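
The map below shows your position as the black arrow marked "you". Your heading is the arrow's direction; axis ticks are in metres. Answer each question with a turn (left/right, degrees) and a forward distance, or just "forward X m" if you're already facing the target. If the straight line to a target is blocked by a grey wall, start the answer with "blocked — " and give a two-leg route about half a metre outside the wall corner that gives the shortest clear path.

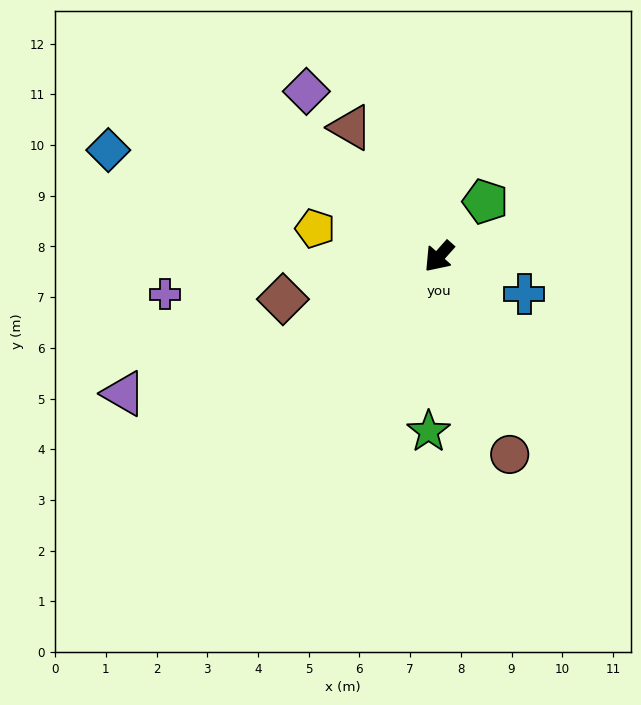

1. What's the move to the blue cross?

turn left 108°, forward 1.8 m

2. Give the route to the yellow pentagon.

turn right 61°, forward 2.5 m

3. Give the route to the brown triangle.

turn right 104°, forward 3.1 m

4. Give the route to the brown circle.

turn left 61°, forward 4.1 m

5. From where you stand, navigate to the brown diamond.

turn right 33°, forward 3.2 m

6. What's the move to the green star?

turn left 38°, forward 3.5 m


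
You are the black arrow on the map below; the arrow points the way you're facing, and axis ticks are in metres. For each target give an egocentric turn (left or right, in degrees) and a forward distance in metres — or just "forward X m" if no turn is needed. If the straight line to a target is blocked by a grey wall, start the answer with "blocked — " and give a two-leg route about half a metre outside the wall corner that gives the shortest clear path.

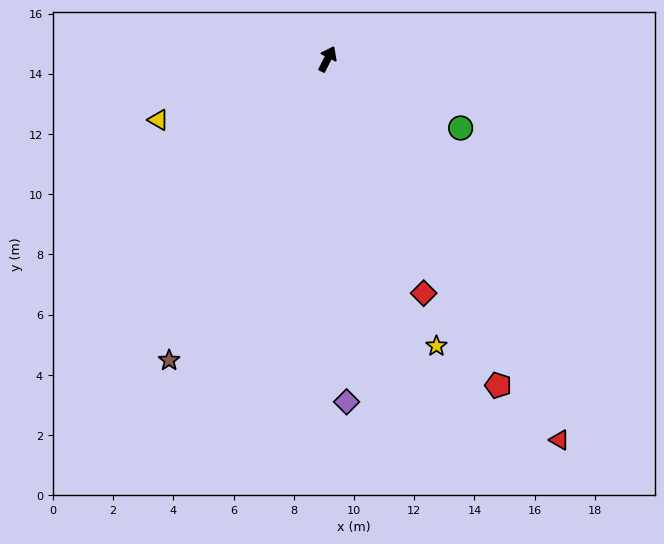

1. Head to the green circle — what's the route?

turn right 91°, forward 5.0 m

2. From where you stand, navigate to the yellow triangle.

turn left 137°, forward 6.0 m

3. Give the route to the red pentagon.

turn right 126°, forward 12.2 m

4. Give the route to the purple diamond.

turn right 150°, forward 11.4 m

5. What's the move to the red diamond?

turn right 131°, forward 8.4 m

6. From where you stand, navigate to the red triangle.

turn right 122°, forward 14.8 m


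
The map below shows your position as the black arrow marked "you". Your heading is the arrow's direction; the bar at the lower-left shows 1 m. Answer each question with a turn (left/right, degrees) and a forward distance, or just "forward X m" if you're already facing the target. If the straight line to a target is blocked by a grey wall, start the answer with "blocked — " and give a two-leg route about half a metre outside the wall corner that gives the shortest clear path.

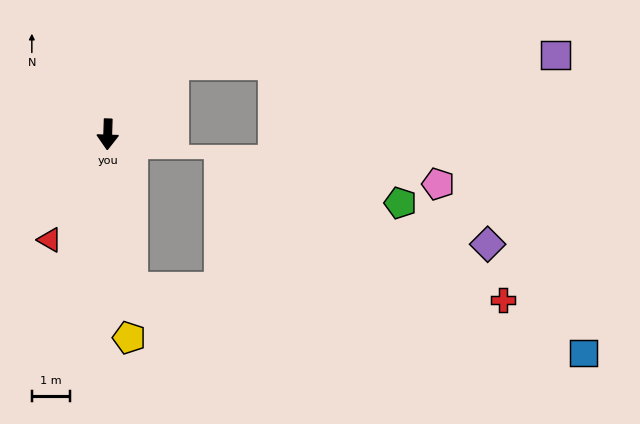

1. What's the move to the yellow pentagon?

turn left 8°, forward 5.4 m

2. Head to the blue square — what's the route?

blocked — turn left 11°, forward 4.1 m, then turn left 73°, forward 12.0 m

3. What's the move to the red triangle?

turn right 27°, forward 3.2 m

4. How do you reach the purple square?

blocked — turn left 139°, forward 2.5 m, then turn right 46°, forward 10.1 m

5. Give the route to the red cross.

blocked — turn left 11°, forward 4.1 m, then turn left 79°, forward 9.7 m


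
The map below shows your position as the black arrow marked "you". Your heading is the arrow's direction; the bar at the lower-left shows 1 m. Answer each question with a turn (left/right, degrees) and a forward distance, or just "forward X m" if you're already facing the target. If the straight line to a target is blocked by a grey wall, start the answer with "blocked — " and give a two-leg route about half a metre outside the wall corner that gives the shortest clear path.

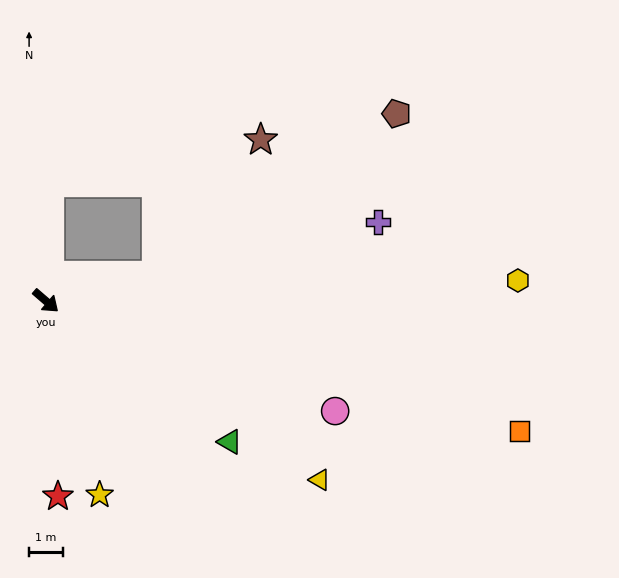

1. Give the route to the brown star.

blocked — turn left 54°, forward 3.4 m, then turn left 39°, forward 5.1 m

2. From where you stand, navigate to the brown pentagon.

blocked — turn left 54°, forward 3.4 m, then turn left 21°, forward 8.6 m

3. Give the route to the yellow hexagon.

turn left 43°, forward 14.0 m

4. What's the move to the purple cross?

turn left 54°, forward 10.1 m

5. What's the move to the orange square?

turn left 25°, forward 14.6 m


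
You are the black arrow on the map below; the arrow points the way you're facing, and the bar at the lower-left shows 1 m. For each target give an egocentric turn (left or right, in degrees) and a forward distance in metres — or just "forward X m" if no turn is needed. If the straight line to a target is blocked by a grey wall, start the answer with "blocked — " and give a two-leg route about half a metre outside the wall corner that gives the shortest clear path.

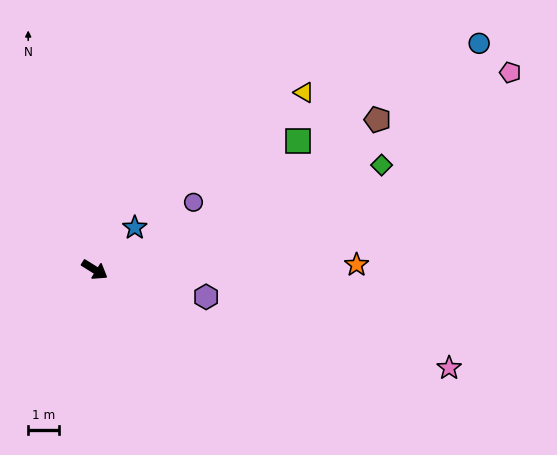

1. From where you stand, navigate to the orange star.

turn left 33°, forward 8.4 m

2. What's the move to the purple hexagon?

turn left 18°, forward 3.7 m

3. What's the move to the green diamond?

turn left 52°, forward 9.8 m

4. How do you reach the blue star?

turn left 78°, forward 1.9 m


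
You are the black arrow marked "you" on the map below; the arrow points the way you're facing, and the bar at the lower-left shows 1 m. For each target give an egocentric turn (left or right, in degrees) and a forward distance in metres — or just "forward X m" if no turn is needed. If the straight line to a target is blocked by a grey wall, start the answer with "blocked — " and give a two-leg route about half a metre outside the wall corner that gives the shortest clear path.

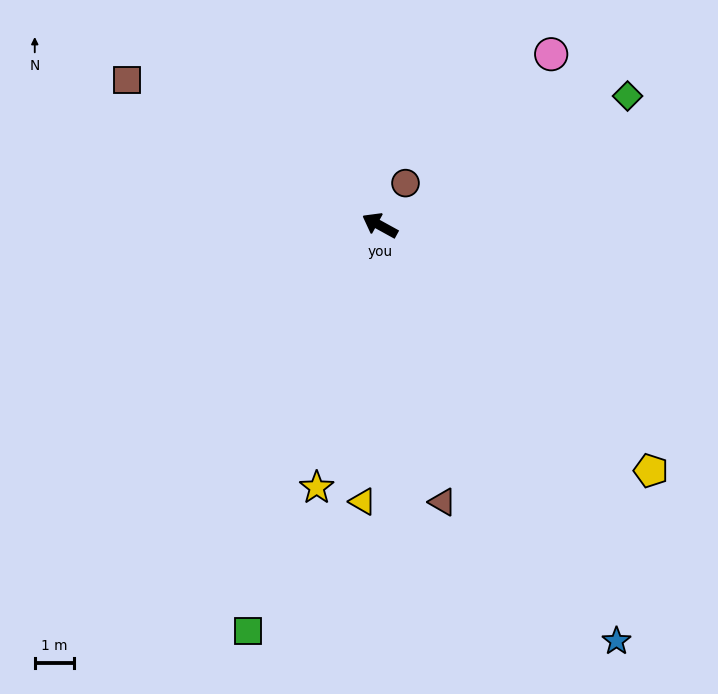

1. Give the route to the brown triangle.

turn left 132°, forward 7.2 m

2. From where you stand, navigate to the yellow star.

turn left 105°, forward 6.8 m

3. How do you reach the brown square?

forward 7.4 m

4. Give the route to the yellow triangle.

turn left 115°, forward 7.0 m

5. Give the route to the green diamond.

turn right 124°, forward 7.1 m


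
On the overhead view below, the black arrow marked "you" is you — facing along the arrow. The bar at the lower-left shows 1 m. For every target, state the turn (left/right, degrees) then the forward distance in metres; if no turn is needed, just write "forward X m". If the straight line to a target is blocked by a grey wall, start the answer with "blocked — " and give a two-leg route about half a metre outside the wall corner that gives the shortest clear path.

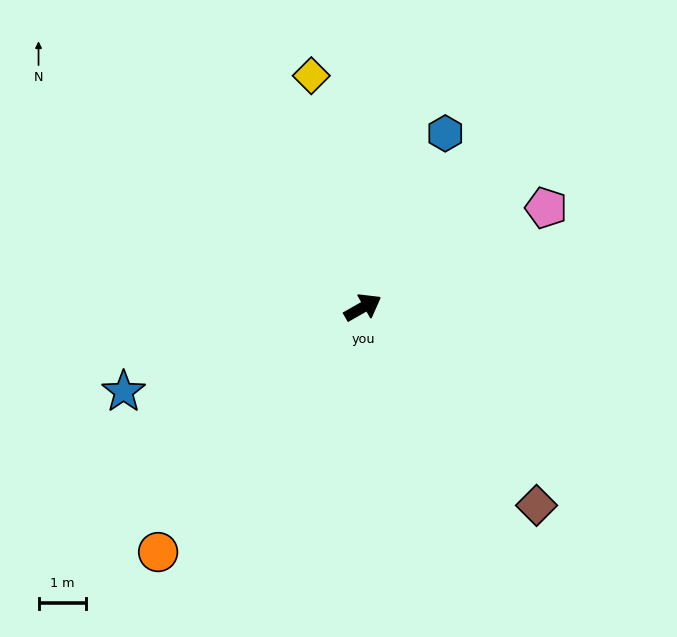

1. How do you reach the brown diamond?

turn right 78°, forward 5.6 m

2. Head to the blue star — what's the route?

turn left 170°, forward 5.4 m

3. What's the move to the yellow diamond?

turn left 73°, forward 5.0 m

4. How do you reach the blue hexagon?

turn left 35°, forward 4.1 m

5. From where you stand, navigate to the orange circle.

turn right 160°, forward 6.8 m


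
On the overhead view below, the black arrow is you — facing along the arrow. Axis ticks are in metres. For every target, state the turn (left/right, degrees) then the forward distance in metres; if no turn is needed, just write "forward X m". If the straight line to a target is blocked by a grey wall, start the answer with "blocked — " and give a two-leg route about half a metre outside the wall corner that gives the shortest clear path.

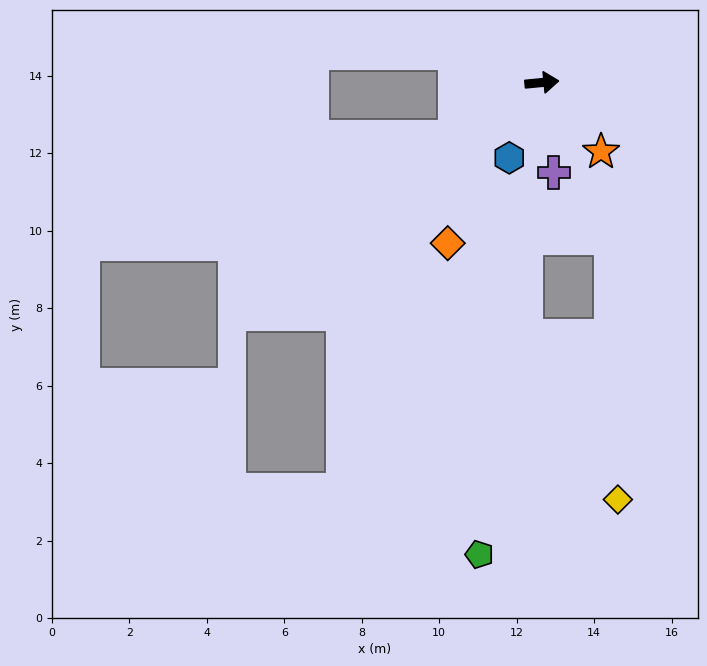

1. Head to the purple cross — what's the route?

turn right 88°, forward 2.3 m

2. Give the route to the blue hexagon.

turn right 119°, forward 2.1 m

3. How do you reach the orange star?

turn right 55°, forward 2.4 m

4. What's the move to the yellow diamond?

blocked — turn right 72°, forward 4.4 m, then turn right 22°, forward 6.8 m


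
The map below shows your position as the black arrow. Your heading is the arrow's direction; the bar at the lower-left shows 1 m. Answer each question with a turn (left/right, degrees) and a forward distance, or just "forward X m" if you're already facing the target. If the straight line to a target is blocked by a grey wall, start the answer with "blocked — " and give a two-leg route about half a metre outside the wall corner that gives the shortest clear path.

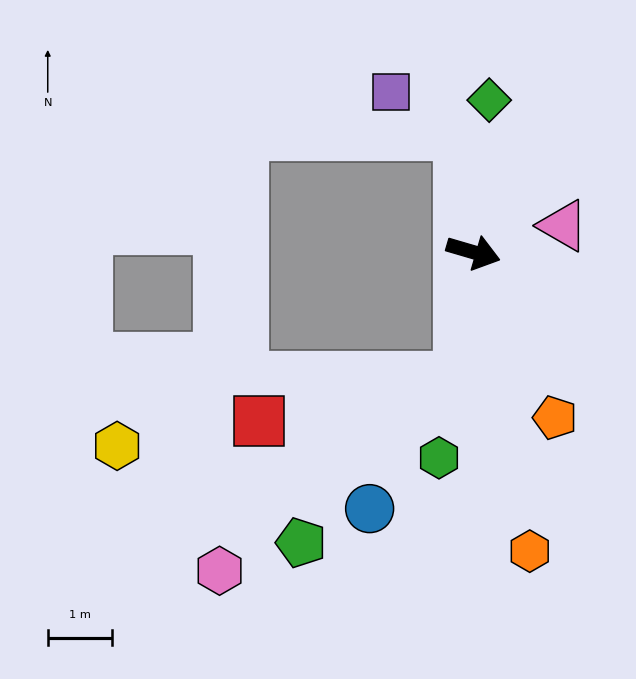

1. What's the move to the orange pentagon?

turn right 47°, forward 2.9 m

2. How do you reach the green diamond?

turn left 100°, forward 2.4 m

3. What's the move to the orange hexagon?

turn right 63°, forward 4.7 m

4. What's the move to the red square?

blocked — turn right 79°, forward 2.0 m, then turn right 73°, forward 3.2 m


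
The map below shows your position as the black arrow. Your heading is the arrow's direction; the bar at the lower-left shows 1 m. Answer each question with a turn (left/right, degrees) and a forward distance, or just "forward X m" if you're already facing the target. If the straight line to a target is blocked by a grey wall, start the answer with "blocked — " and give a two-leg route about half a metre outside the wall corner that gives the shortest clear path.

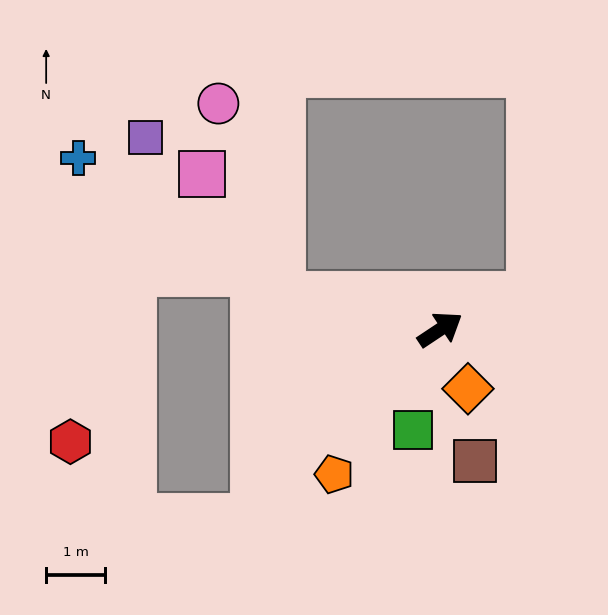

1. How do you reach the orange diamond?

turn right 99°, forward 1.1 m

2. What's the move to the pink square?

blocked — turn left 135°, forward 2.8 m, then turn right 46°, forward 2.5 m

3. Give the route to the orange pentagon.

turn right 160°, forward 3.0 m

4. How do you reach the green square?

turn right 139°, forward 1.8 m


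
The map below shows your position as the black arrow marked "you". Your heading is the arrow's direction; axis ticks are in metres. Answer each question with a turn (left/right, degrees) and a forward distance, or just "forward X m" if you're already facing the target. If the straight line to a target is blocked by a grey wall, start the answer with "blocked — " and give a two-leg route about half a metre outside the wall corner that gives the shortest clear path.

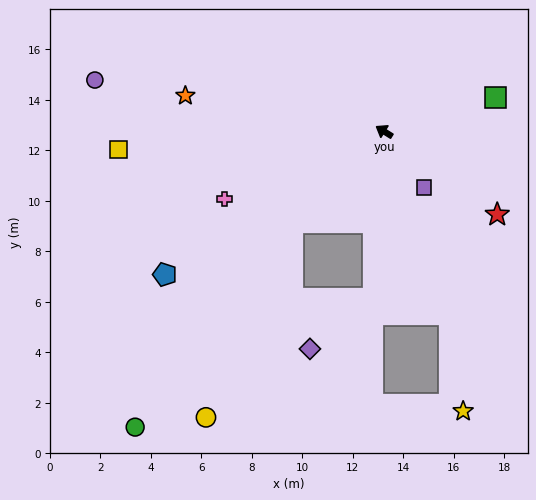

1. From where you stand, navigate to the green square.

turn right 131°, forward 4.6 m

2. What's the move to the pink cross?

turn left 55°, forward 6.9 m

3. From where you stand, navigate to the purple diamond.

blocked — turn left 118°, forward 6.6 m, then turn right 48°, forward 3.2 m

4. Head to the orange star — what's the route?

turn left 22°, forward 8.0 m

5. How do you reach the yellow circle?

blocked — turn left 77°, forward 5.1 m, then turn left 21°, forward 8.5 m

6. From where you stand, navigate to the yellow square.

turn left 36°, forward 10.6 m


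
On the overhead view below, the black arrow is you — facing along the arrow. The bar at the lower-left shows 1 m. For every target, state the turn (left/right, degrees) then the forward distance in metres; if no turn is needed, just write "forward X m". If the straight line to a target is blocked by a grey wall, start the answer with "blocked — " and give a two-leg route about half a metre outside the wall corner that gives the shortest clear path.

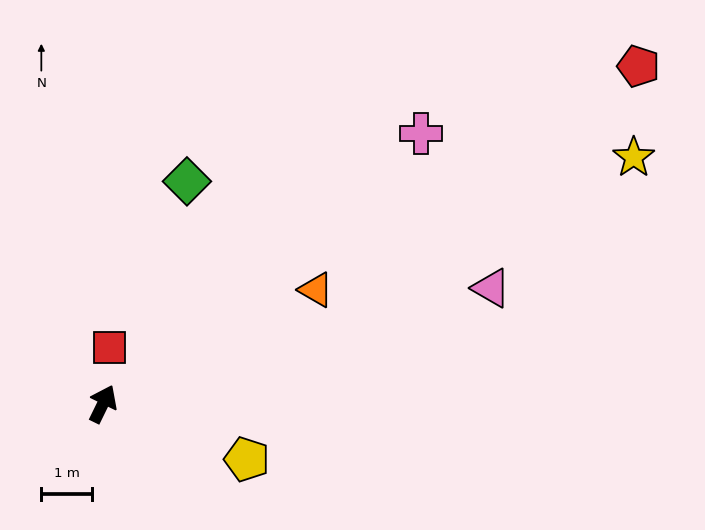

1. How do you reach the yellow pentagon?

turn right 85°, forward 3.0 m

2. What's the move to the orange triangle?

turn right 36°, forward 4.7 m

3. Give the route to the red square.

turn left 19°, forward 1.1 m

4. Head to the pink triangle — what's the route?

turn right 47°, forward 7.9 m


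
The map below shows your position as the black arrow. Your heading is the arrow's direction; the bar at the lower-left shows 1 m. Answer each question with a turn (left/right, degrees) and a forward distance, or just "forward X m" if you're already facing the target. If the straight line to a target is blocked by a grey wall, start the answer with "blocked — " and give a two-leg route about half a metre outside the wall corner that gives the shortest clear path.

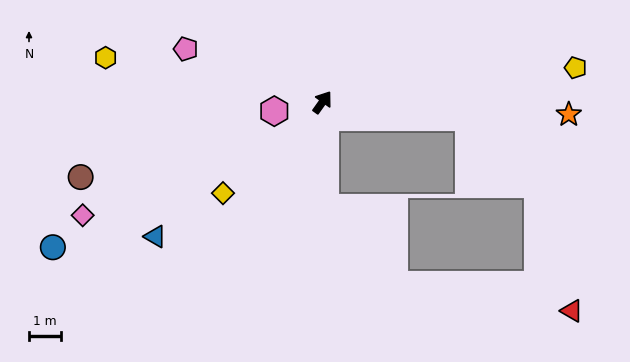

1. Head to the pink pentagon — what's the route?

turn left 104°, forward 4.6 m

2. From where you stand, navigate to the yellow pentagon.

turn right 47°, forward 8.0 m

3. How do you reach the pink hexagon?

turn left 136°, forward 1.5 m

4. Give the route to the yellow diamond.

turn left 168°, forward 4.2 m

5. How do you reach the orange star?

turn right 57°, forward 7.7 m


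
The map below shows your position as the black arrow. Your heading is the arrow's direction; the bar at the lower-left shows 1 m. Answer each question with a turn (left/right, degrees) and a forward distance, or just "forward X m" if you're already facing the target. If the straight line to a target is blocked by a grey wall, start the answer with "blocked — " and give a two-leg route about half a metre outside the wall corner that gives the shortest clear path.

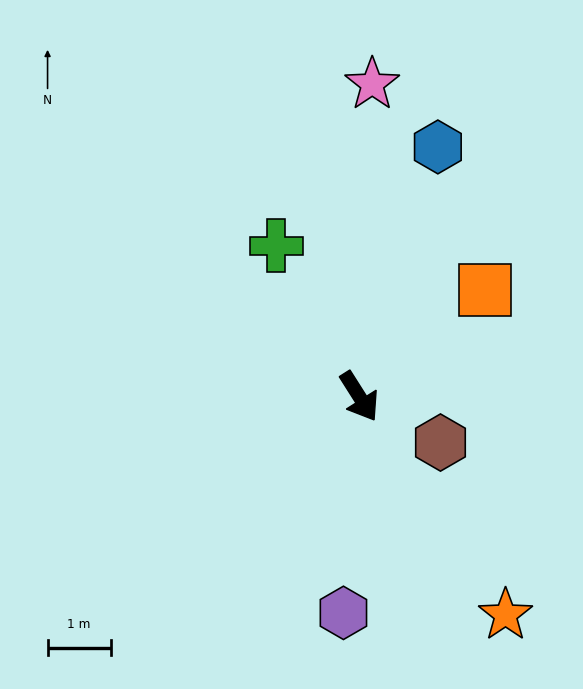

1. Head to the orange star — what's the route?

forward 4.2 m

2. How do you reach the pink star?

turn left 145°, forward 5.0 m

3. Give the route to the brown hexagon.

turn left 28°, forward 1.5 m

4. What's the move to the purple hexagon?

turn right 37°, forward 3.4 m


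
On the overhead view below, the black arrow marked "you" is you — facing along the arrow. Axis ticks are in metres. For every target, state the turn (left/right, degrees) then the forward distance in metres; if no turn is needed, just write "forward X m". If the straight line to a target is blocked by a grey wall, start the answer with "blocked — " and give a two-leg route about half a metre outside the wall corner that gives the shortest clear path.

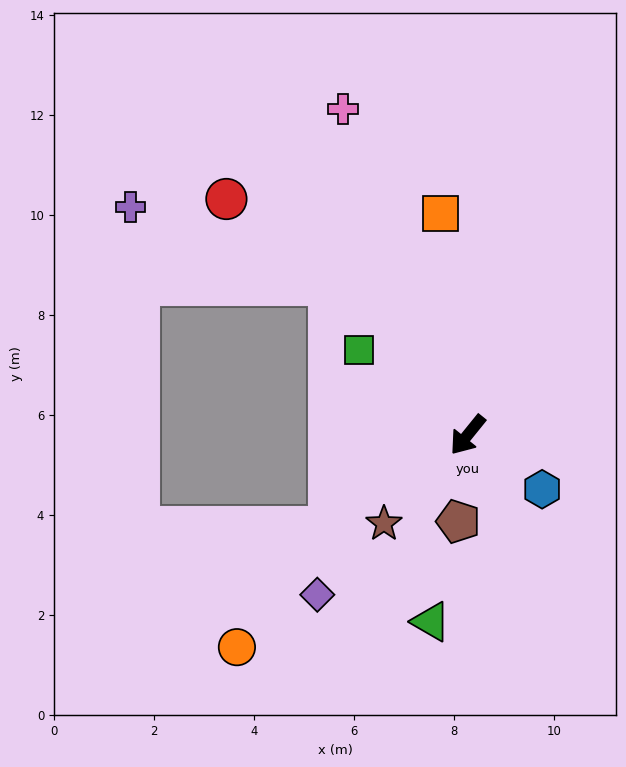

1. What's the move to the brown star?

turn right 4°, forward 2.4 m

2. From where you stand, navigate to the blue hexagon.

turn left 93°, forward 1.8 m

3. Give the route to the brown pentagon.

turn left 33°, forward 1.7 m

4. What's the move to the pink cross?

turn right 120°, forward 7.0 m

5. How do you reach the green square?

turn right 89°, forward 2.8 m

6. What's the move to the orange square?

turn right 134°, forward 4.5 m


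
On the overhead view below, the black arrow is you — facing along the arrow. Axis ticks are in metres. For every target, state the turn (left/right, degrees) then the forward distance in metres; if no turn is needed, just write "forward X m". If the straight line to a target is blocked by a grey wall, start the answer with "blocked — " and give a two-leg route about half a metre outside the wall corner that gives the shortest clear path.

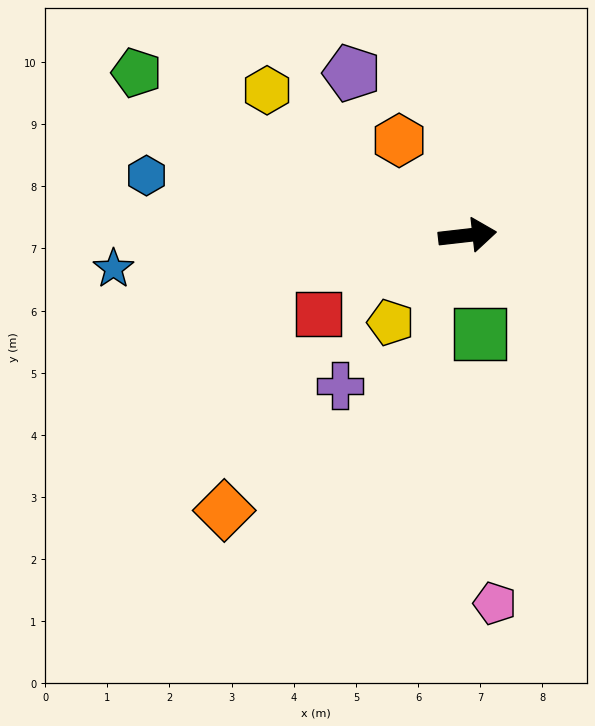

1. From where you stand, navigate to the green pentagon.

turn left 147°, forward 5.9 m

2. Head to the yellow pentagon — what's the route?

turn right 138°, forward 1.9 m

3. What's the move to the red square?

turn right 159°, forward 2.7 m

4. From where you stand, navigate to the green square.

turn right 89°, forward 1.6 m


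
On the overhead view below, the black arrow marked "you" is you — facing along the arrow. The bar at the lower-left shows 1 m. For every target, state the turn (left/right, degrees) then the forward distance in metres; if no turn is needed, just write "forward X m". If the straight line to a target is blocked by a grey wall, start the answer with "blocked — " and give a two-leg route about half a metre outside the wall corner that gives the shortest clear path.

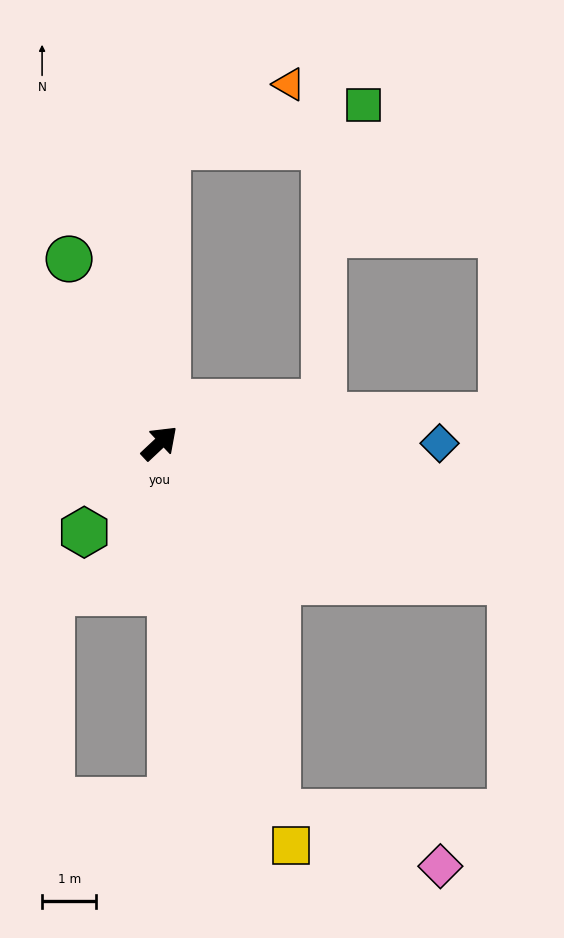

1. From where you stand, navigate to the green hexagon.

turn right 173°, forward 2.2 m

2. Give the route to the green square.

blocked — turn left 45°, forward 5.5 m, then turn right 76°, forward 3.7 m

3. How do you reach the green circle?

turn left 73°, forward 3.8 m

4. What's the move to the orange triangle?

blocked — turn left 45°, forward 5.5 m, then turn right 61°, forward 2.5 m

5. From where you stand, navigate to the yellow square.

turn right 115°, forward 7.8 m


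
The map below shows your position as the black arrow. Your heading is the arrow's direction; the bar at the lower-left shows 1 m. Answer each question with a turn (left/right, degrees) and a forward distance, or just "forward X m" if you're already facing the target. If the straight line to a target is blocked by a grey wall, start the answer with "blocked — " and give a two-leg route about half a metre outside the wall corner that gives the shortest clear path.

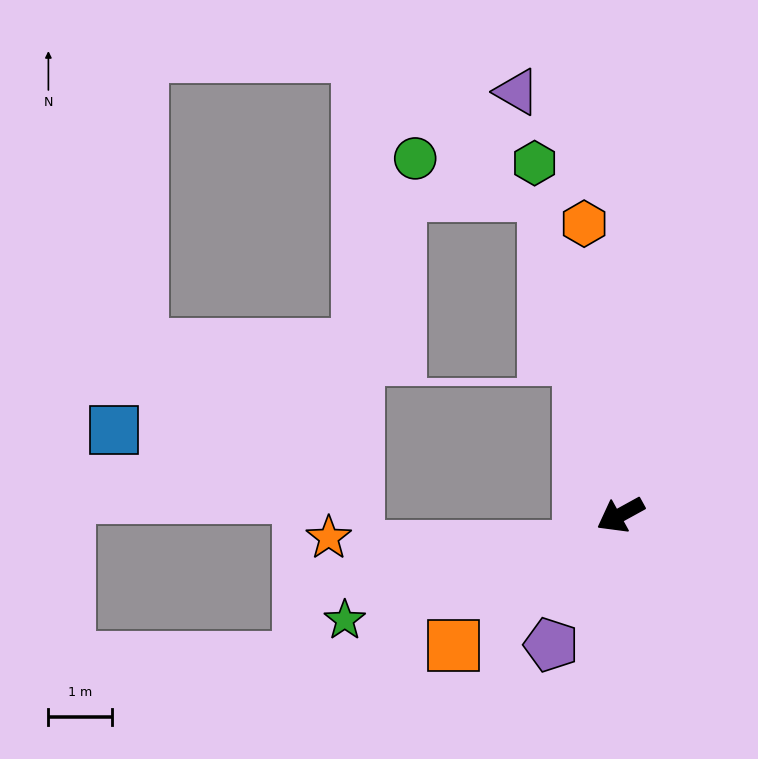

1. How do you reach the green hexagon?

turn right 105°, forward 5.7 m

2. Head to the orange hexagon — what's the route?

turn right 112°, forward 4.6 m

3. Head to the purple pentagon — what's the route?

turn left 33°, forward 2.3 m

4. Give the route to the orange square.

turn left 9°, forward 3.3 m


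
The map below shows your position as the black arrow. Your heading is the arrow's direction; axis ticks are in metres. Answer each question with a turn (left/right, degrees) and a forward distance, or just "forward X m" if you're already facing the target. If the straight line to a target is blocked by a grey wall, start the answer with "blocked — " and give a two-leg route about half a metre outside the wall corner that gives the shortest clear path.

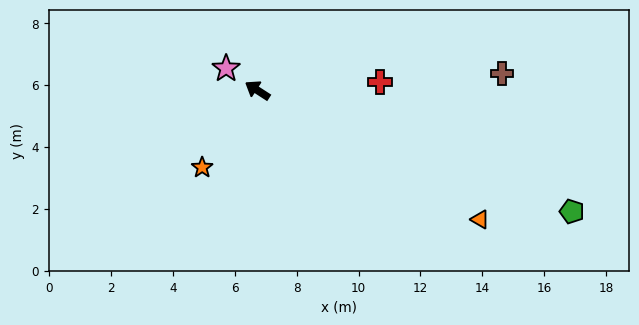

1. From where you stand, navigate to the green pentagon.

turn right 168°, forward 10.9 m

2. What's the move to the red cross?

turn right 143°, forward 4.0 m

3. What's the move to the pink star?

turn right 2°, forward 1.2 m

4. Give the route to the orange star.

turn left 87°, forward 3.1 m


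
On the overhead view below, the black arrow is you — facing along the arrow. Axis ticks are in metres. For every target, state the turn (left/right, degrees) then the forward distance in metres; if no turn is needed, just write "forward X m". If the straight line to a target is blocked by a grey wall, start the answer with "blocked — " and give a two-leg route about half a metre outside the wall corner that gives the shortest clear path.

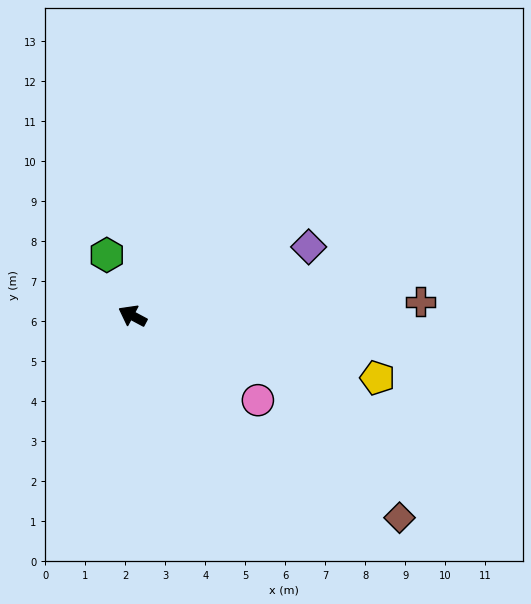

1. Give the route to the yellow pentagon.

turn right 166°, forward 6.3 m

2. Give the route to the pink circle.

turn left 174°, forward 3.8 m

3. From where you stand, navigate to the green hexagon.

turn right 39°, forward 1.7 m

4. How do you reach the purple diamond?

turn right 131°, forward 4.7 m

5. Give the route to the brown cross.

turn right 149°, forward 7.2 m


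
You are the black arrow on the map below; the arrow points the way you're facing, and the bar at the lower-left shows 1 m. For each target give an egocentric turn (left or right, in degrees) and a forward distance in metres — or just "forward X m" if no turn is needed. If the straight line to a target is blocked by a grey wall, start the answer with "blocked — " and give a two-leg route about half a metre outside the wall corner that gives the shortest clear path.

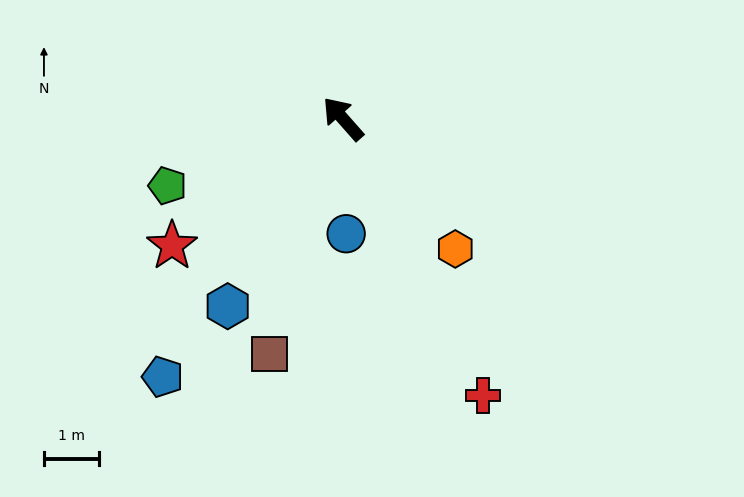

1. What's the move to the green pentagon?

turn left 69°, forward 3.4 m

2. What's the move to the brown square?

turn left 121°, forward 4.5 m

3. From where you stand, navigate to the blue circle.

turn left 140°, forward 2.1 m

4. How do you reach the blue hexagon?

turn left 107°, forward 4.0 m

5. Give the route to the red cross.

turn left 165°, forward 5.7 m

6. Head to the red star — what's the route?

turn left 85°, forward 3.9 m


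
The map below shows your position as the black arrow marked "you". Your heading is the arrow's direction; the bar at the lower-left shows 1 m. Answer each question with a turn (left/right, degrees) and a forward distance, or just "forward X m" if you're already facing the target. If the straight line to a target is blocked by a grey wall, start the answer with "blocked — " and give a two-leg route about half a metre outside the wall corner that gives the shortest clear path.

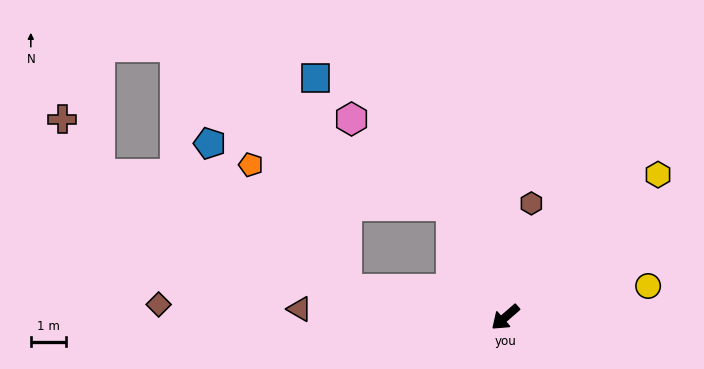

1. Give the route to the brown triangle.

turn right 43°, forward 5.8 m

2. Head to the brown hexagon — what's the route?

turn right 144°, forward 3.3 m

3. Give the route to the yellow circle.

turn left 151°, forward 4.1 m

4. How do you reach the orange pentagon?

blocked — turn right 51°, forward 4.5 m, then turn right 42°, forward 4.4 m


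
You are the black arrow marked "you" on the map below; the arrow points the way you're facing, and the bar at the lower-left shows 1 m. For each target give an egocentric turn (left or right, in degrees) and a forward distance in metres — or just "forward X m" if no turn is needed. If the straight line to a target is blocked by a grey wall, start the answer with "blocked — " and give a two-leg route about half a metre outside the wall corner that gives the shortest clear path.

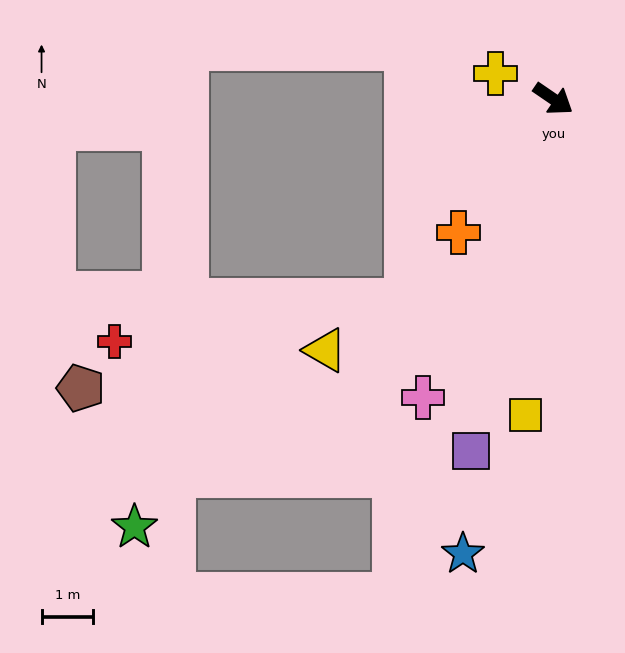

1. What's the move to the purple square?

turn right 69°, forward 7.0 m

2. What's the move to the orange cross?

turn right 91°, forward 3.2 m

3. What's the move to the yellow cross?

turn right 170°, forward 1.2 m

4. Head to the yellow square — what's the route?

turn right 61°, forward 6.1 m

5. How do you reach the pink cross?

turn right 79°, forward 6.3 m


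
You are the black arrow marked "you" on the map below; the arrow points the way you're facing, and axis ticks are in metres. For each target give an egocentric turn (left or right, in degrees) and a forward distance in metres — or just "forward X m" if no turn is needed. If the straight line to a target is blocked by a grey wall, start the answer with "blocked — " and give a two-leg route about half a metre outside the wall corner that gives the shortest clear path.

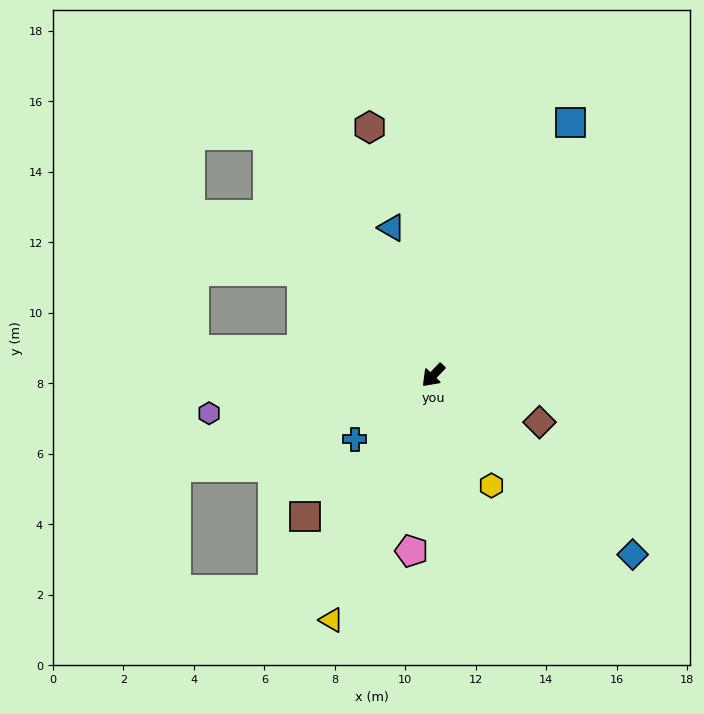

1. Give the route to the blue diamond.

turn left 92°, forward 7.6 m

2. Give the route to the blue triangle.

turn right 120°, forward 4.4 m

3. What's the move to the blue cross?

turn right 7°, forward 2.9 m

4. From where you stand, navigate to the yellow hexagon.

turn left 72°, forward 3.5 m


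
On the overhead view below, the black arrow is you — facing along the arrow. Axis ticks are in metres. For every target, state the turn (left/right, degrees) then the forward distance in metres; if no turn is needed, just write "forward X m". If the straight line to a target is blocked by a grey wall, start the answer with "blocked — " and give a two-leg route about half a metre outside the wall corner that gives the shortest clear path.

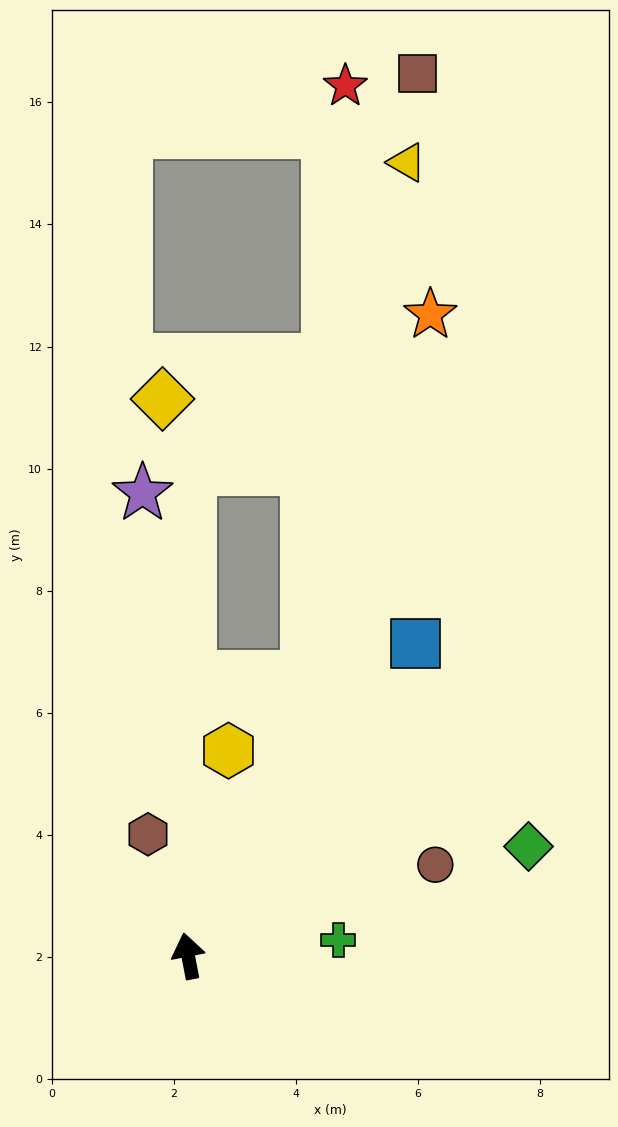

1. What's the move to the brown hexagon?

turn left 7°, forward 2.1 m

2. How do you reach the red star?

blocked — turn right 34°, forward 5.0 m, then turn left 19°, forward 9.7 m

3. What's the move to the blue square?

turn right 47°, forward 6.3 m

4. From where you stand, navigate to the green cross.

turn right 95°, forward 2.5 m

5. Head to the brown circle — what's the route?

turn right 81°, forward 4.3 m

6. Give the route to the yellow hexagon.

turn right 22°, forward 3.4 m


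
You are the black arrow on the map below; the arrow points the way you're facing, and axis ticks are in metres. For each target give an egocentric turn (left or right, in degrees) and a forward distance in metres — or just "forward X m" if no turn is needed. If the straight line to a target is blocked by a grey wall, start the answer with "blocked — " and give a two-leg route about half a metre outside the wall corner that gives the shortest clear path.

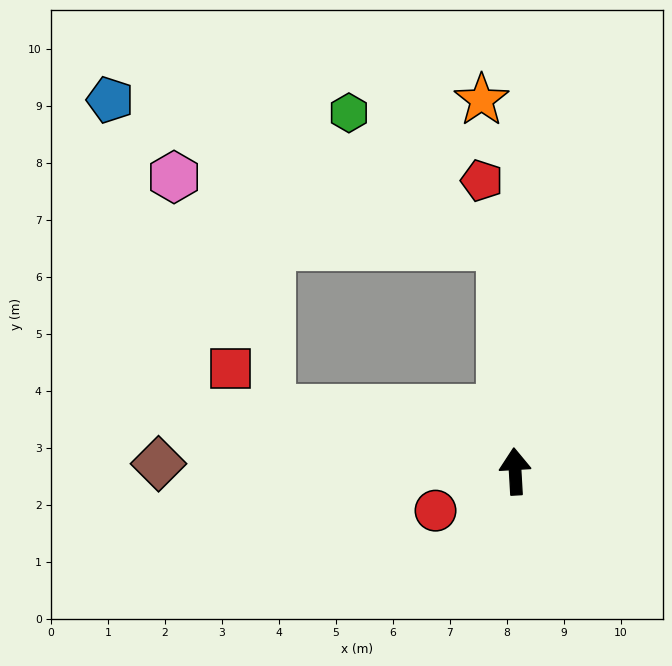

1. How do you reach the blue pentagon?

blocked — forward 4.0 m, then turn left 66°, forward 7.3 m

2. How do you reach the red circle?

turn left 113°, forward 1.6 m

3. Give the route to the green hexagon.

blocked — forward 4.0 m, then turn left 45°, forward 3.5 m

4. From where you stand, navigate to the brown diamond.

turn left 85°, forward 6.3 m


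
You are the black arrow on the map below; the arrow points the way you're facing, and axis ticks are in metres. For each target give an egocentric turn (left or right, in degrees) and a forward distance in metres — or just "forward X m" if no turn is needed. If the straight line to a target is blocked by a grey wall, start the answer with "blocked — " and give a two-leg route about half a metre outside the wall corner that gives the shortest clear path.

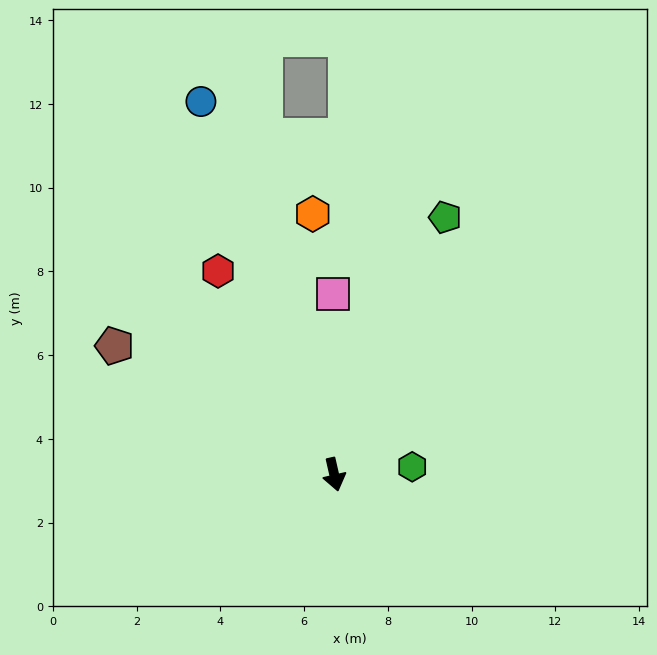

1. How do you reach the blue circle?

turn right 173°, forward 9.5 m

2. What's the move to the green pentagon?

turn left 144°, forward 6.7 m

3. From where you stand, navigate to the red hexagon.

turn right 163°, forward 5.6 m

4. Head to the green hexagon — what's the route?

turn left 83°, forward 1.9 m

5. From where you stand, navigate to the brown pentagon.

turn right 133°, forward 6.1 m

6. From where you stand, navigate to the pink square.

turn left 167°, forward 4.3 m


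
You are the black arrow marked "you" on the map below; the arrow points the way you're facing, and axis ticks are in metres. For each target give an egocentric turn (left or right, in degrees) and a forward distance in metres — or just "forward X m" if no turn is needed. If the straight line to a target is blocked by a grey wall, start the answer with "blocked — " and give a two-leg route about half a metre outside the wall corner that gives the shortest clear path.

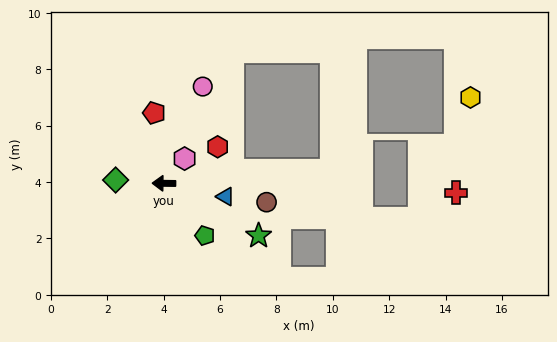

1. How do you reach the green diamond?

turn right 3°, forward 1.7 m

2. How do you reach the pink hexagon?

turn right 129°, forward 1.1 m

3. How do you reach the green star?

turn left 152°, forward 3.8 m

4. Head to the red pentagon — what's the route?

turn right 81°, forward 2.5 m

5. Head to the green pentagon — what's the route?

turn left 129°, forward 2.4 m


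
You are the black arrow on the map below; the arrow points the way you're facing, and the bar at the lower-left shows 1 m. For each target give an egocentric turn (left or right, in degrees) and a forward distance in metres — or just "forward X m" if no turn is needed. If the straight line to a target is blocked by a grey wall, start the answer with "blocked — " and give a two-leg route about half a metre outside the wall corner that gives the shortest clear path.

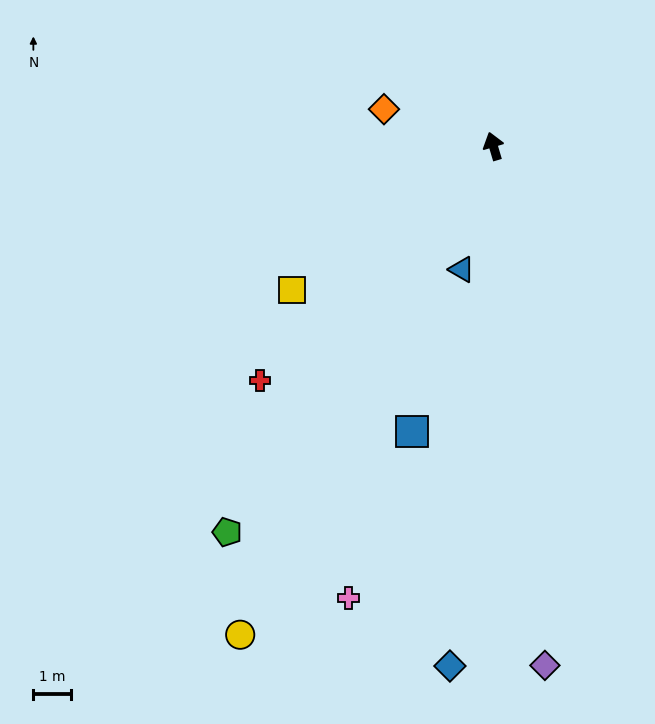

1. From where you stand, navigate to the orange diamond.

turn left 55°, forward 3.1 m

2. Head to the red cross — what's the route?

turn left 119°, forward 8.9 m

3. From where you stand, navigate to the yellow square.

turn left 109°, forward 6.6 m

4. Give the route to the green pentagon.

turn left 129°, forward 12.5 m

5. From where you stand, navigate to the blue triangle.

turn left 149°, forward 3.4 m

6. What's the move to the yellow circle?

turn left 136°, forward 14.7 m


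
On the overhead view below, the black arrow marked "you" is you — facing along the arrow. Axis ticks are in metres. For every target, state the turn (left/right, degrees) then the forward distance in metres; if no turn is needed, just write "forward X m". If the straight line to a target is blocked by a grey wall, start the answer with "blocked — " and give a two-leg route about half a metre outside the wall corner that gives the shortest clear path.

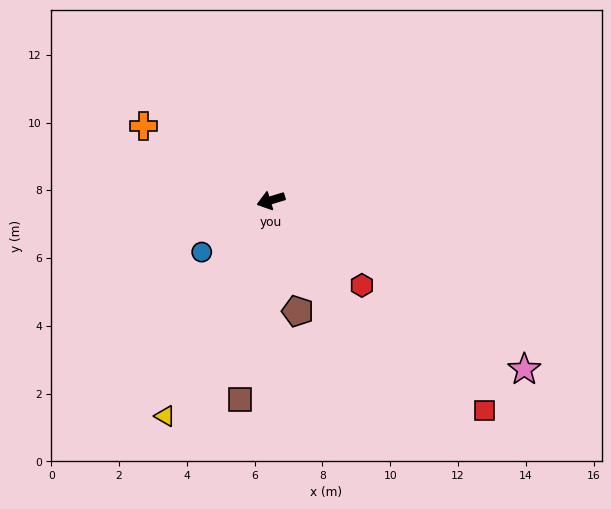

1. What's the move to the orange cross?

turn right 47°, forward 4.3 m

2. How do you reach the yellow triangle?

turn left 47°, forward 7.1 m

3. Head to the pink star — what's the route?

turn left 129°, forward 9.0 m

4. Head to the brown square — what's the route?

turn left 64°, forward 5.9 m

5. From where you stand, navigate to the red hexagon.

turn left 120°, forward 3.7 m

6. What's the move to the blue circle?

turn left 20°, forward 2.6 m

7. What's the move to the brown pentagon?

turn left 87°, forward 3.4 m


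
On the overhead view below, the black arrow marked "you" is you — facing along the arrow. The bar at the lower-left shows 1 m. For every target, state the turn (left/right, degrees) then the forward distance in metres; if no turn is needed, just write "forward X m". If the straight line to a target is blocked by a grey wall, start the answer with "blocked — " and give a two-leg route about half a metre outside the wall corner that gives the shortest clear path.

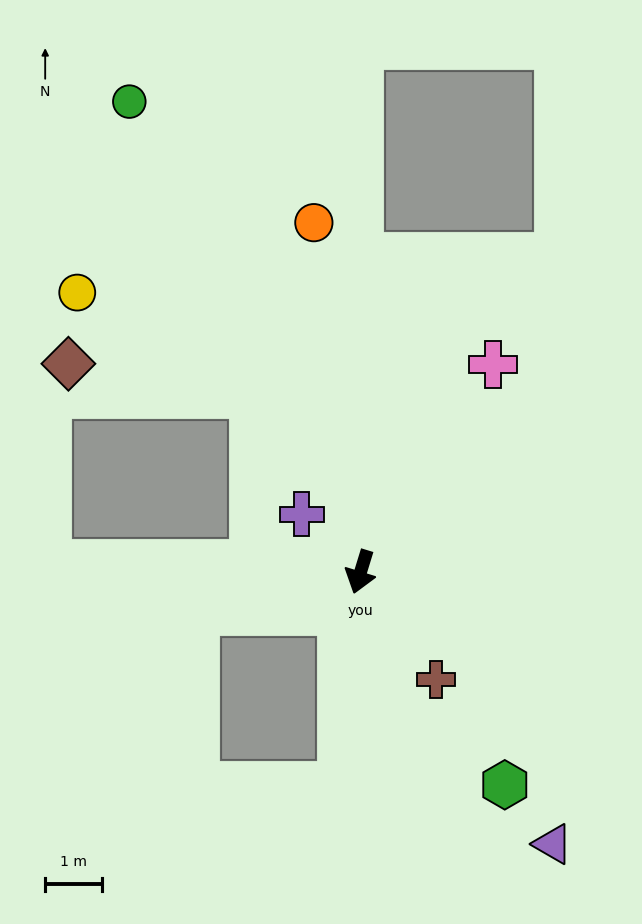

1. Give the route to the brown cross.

turn left 52°, forward 2.3 m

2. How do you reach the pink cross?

turn left 164°, forward 4.3 m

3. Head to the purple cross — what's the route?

turn right 117°, forward 1.5 m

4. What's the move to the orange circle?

turn right 155°, forward 6.2 m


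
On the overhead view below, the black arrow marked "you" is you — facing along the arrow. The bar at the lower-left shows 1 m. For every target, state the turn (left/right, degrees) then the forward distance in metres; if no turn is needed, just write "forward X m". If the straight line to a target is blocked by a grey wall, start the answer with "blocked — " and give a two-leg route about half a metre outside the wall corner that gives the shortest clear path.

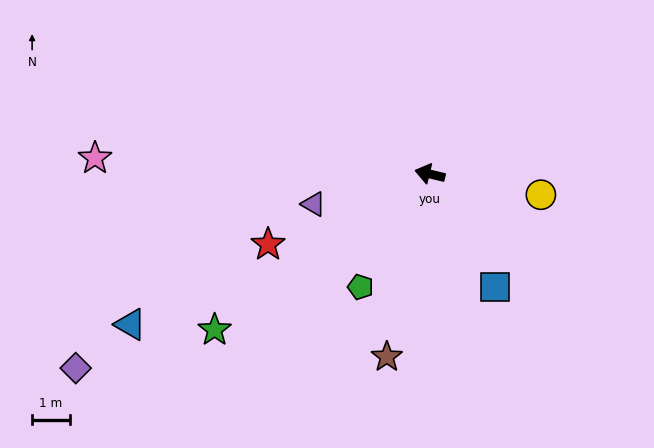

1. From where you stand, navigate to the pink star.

turn left 11°, forward 8.9 m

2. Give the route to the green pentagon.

turn left 72°, forward 3.5 m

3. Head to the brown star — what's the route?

turn left 90°, forward 5.0 m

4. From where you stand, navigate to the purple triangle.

turn left 28°, forward 3.2 m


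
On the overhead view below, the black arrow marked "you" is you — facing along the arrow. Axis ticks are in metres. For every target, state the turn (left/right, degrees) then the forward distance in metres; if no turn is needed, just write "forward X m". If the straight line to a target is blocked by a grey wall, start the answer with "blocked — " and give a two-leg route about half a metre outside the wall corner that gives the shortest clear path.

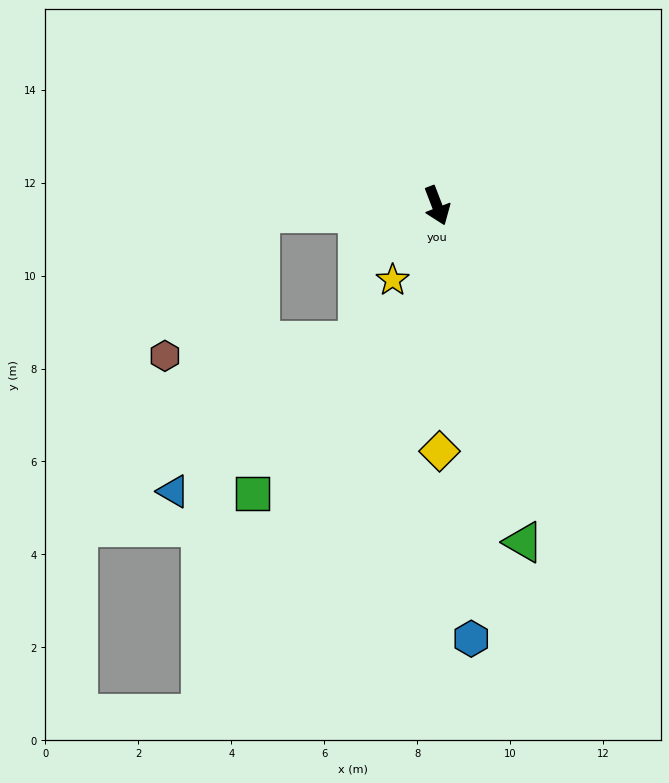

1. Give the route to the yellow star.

turn right 52°, forward 1.9 m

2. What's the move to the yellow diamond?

turn right 20°, forward 5.3 m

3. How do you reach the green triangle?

turn right 7°, forward 7.5 m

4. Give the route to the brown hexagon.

blocked — turn right 109°, forward 3.8 m, then turn left 54°, forward 3.7 m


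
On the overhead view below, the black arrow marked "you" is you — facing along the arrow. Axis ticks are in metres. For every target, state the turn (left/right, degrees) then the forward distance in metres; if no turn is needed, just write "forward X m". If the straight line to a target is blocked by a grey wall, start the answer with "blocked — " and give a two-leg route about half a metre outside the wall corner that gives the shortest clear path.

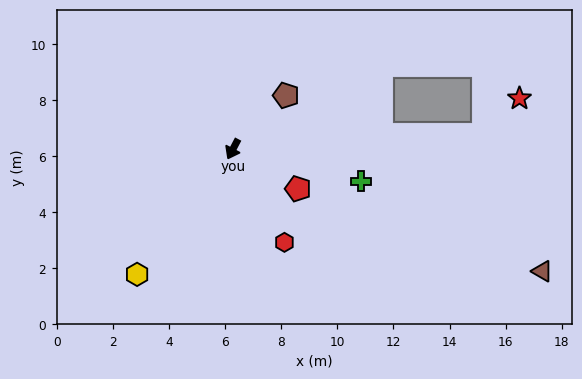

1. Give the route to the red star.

blocked — turn left 121°, forward 9.0 m, then turn left 42°, forward 1.8 m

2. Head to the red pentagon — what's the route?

turn left 86°, forward 2.7 m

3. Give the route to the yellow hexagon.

turn right 10°, forward 5.6 m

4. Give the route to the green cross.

turn left 104°, forward 4.7 m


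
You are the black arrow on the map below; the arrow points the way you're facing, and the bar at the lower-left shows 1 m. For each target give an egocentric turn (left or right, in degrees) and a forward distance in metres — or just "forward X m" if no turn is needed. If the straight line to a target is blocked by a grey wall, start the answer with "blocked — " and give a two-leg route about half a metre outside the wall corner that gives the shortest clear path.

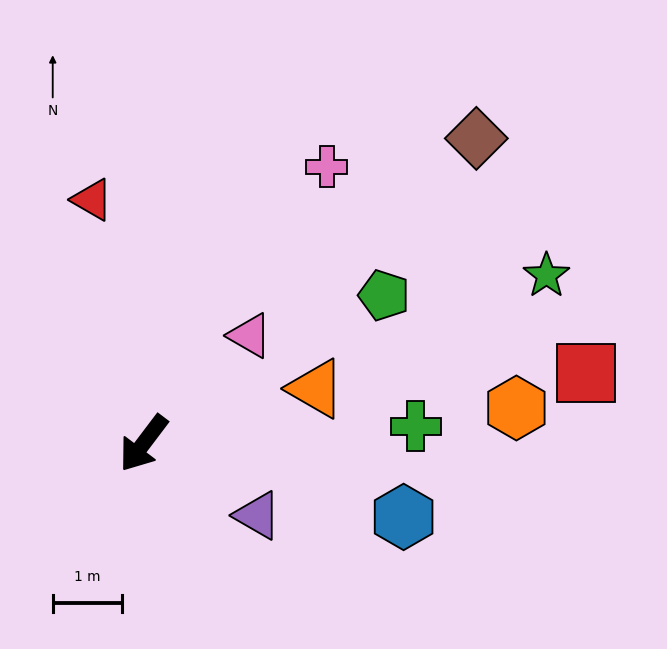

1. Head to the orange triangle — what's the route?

turn left 145°, forward 2.6 m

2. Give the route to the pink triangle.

turn left 173°, forward 2.2 m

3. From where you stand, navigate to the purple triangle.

turn left 95°, forward 1.9 m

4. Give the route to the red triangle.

turn right 131°, forward 3.6 m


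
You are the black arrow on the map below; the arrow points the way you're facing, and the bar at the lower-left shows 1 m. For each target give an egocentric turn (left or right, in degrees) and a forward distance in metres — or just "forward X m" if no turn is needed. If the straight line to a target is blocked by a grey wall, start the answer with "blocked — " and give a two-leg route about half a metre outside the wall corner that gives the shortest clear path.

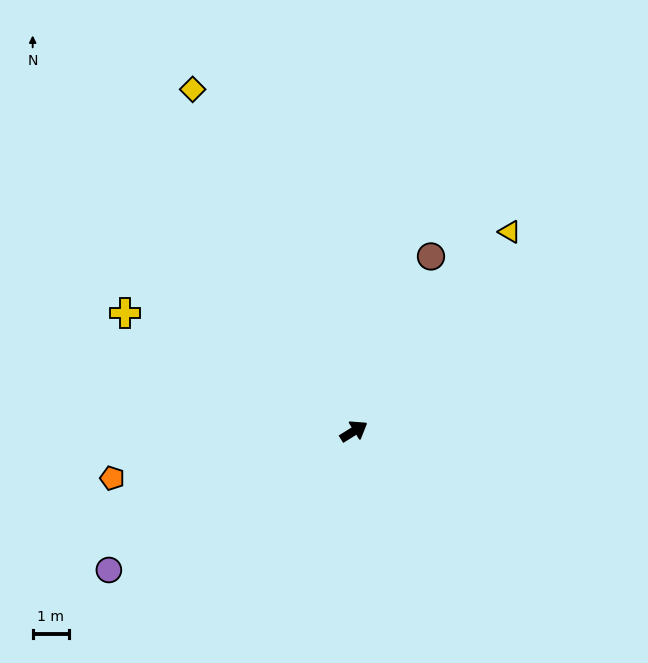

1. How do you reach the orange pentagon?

turn left 159°, forward 6.9 m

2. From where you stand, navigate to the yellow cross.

turn left 121°, forward 7.2 m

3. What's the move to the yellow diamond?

turn left 83°, forward 10.5 m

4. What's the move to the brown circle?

turn left 34°, forward 5.3 m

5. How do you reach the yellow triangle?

turn left 20°, forward 7.1 m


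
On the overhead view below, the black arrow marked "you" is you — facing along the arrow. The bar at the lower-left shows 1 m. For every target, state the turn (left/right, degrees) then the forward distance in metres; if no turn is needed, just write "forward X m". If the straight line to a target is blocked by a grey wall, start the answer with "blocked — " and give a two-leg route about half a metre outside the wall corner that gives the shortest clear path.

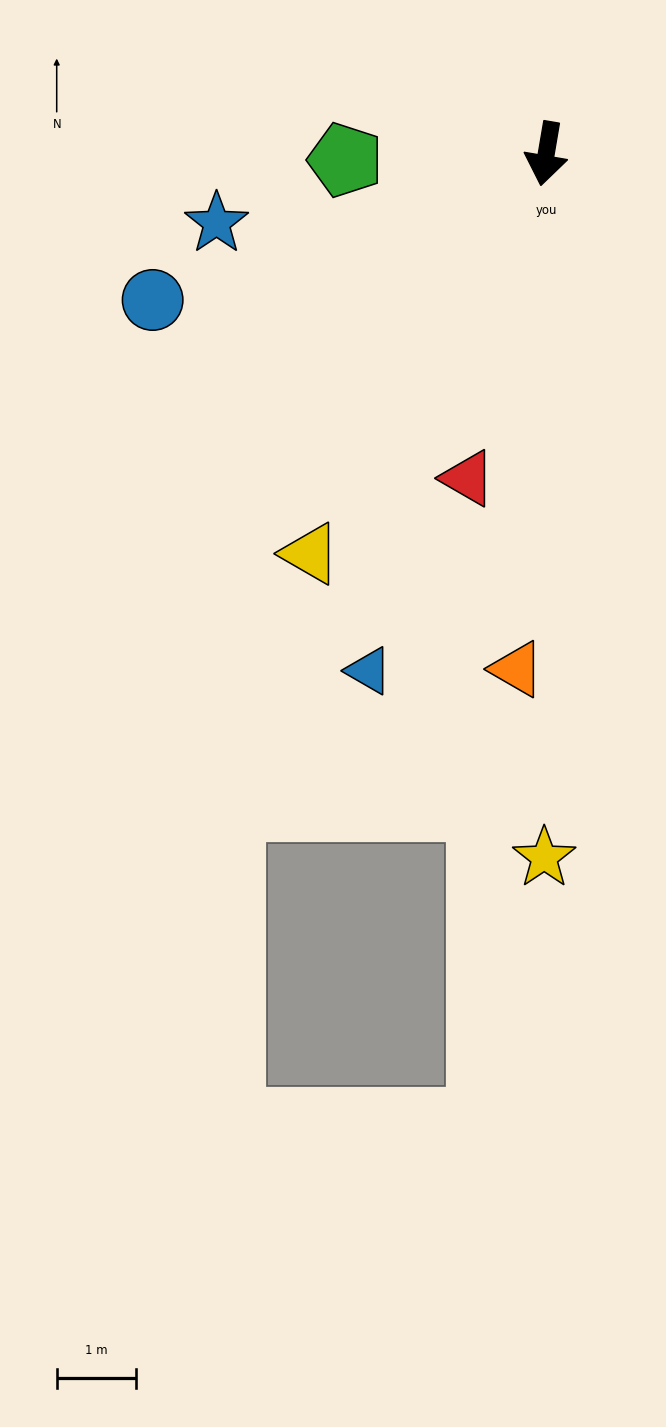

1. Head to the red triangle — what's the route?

turn right 4°, forward 4.2 m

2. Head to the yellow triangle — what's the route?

turn right 21°, forward 5.9 m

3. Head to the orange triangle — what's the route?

turn left 6°, forward 6.5 m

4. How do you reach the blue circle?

turn right 60°, forward 5.3 m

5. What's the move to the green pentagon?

turn right 79°, forward 2.5 m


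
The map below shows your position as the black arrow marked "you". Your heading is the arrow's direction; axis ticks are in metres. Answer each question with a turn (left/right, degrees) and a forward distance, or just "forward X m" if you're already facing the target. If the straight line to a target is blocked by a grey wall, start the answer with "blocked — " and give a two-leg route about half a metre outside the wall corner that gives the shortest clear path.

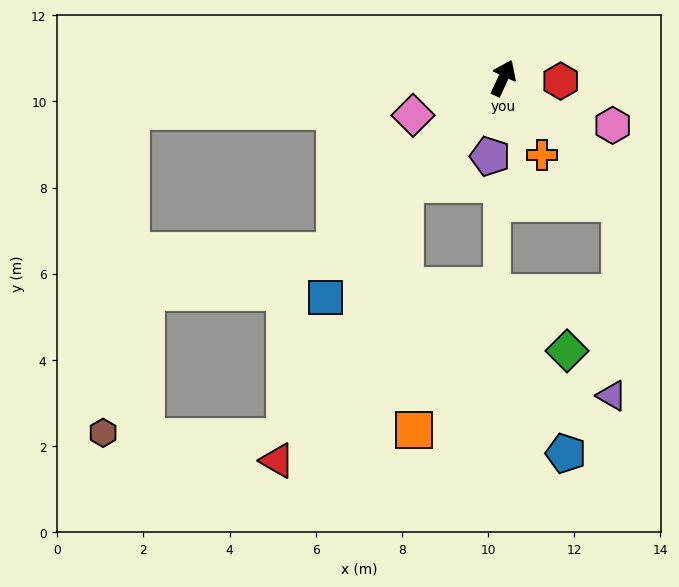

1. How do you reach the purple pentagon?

turn right 165°, forward 1.8 m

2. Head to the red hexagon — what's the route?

turn right 68°, forward 1.3 m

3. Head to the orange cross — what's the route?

turn right 128°, forward 2.0 m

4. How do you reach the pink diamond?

turn left 137°, forward 2.3 m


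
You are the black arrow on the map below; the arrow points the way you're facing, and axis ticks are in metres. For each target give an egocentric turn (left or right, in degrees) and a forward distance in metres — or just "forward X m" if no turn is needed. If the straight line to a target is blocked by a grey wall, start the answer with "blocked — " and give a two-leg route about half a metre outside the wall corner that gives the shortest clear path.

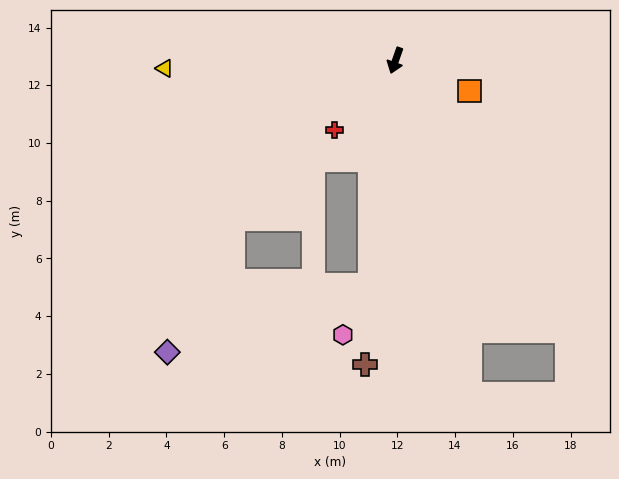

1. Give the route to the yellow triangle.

turn right 69°, forward 8.0 m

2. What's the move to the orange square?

turn left 87°, forward 2.8 m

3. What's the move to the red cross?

turn right 22°, forward 3.2 m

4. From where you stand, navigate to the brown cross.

turn left 14°, forward 10.6 m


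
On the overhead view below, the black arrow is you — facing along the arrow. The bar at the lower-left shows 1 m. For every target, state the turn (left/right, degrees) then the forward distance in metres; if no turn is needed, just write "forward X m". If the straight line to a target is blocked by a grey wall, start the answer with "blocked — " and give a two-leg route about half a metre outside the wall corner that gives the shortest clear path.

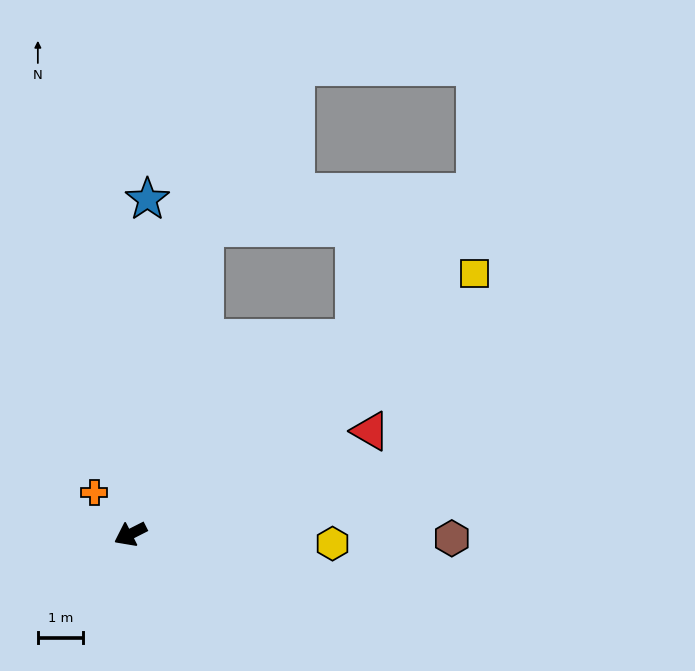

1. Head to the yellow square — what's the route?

turn right 170°, forward 9.5 m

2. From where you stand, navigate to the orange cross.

turn right 76°, forward 1.2 m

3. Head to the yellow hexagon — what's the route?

turn left 150°, forward 4.4 m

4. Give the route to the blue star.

turn right 120°, forward 7.3 m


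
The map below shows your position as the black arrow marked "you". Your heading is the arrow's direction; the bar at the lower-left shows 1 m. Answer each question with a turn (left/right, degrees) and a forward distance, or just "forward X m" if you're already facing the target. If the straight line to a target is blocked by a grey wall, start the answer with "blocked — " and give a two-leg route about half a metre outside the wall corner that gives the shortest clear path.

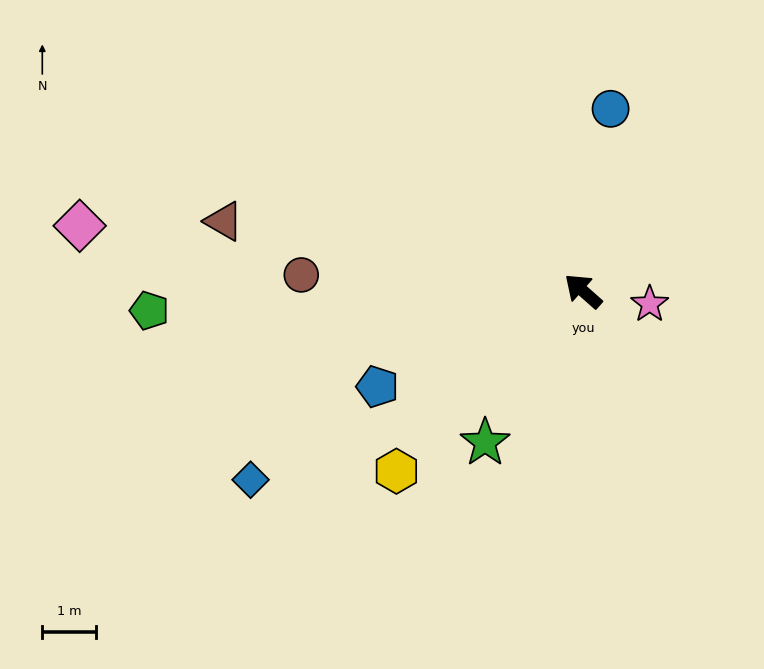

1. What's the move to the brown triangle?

turn left 31°, forward 6.8 m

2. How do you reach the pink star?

turn right 150°, forward 1.3 m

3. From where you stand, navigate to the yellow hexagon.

turn left 86°, forward 4.8 m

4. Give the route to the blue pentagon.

turn left 66°, forward 4.2 m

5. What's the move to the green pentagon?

turn left 44°, forward 8.1 m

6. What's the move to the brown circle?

turn left 38°, forward 5.3 m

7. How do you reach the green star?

turn left 99°, forward 3.4 m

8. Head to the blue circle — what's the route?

turn right 57°, forward 3.4 m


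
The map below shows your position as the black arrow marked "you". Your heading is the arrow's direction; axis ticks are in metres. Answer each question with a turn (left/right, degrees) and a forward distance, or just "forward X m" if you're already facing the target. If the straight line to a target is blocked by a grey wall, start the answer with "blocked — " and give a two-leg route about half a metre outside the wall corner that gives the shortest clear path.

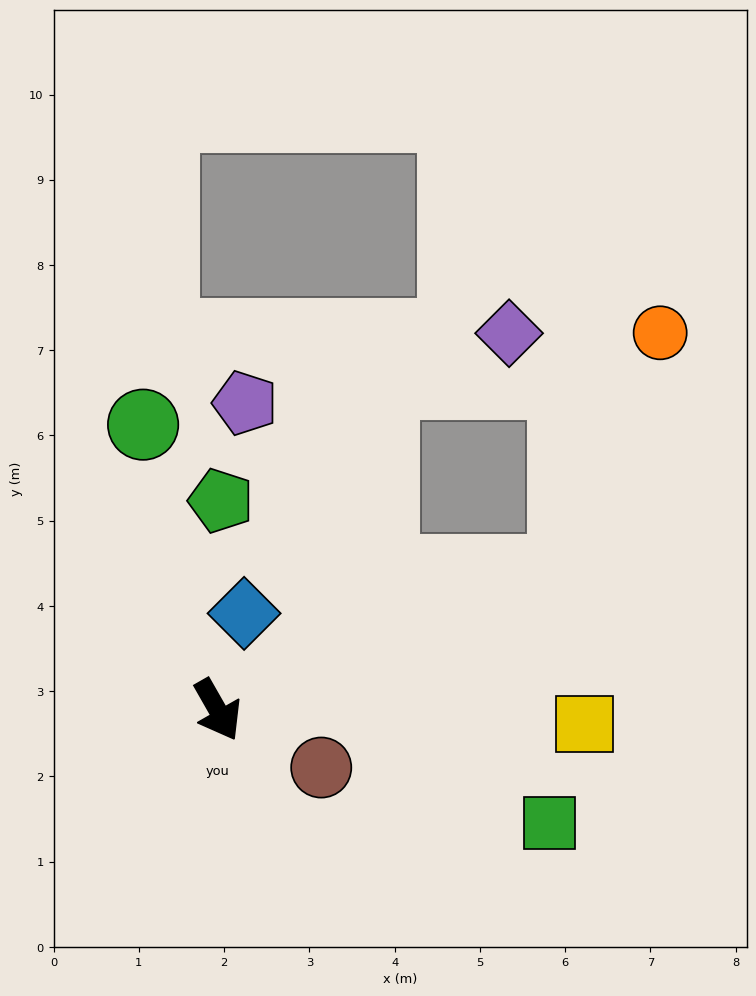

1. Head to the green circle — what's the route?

turn left 165°, forward 3.5 m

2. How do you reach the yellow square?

turn left 58°, forward 4.3 m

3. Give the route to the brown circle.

turn left 31°, forward 1.4 m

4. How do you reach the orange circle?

blocked — turn left 82°, forward 4.4 m, then turn left 46°, forward 3.0 m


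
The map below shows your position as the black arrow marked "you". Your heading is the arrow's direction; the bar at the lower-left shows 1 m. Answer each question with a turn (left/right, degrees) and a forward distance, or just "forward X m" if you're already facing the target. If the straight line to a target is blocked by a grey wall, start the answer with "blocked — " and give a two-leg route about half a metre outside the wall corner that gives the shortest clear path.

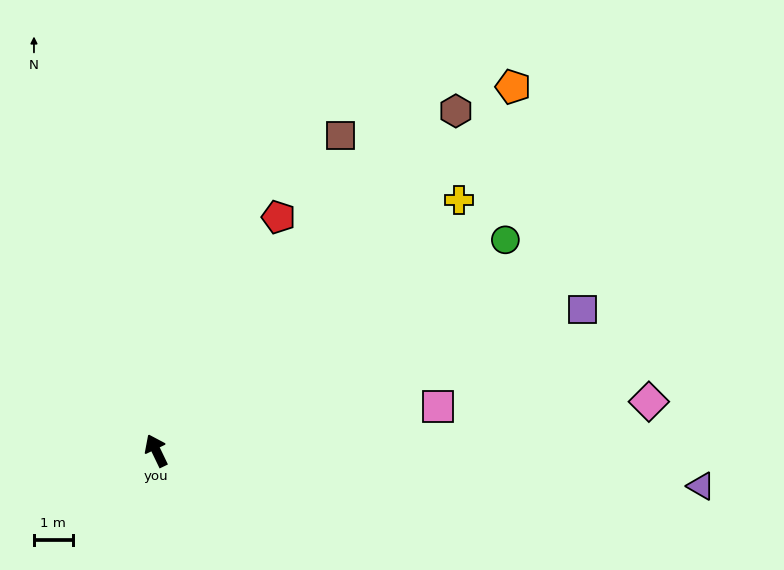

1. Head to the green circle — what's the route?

turn right 85°, forward 10.5 m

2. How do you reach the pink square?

turn right 107°, forward 7.4 m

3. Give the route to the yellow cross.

turn right 76°, forward 10.1 m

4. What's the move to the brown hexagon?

turn right 67°, forward 11.7 m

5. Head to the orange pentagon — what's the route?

turn right 70°, forward 13.1 m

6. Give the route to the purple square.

turn right 97°, forward 11.6 m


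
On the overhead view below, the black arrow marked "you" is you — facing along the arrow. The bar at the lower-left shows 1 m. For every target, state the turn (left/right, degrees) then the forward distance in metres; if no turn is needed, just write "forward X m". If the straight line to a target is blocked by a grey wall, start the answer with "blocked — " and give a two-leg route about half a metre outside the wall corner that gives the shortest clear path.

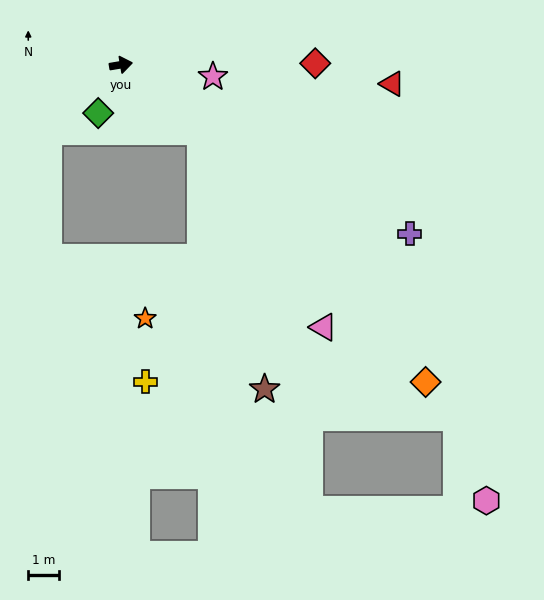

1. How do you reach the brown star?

blocked — turn right 50°, forward 3.4 m, then turn right 35°, forward 8.5 m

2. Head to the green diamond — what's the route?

turn right 125°, forward 1.7 m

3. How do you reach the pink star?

turn right 17°, forward 3.0 m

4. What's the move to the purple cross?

turn right 40°, forward 10.8 m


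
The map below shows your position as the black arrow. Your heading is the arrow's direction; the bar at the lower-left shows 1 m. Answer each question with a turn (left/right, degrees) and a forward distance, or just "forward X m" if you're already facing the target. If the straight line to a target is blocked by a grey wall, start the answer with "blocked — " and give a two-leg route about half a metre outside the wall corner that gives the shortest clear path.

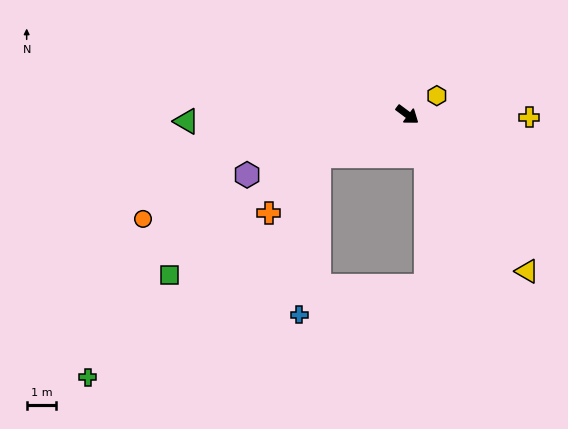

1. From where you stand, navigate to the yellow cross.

turn left 35°, forward 4.1 m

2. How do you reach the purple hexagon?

turn right 123°, forward 5.8 m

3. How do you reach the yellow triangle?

turn right 16°, forward 6.7 m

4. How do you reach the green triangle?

turn right 142°, forward 7.5 m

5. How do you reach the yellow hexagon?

turn left 69°, forward 1.2 m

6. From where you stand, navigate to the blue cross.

blocked — turn right 118°, forward 3.3 m, then turn left 58°, forward 5.4 m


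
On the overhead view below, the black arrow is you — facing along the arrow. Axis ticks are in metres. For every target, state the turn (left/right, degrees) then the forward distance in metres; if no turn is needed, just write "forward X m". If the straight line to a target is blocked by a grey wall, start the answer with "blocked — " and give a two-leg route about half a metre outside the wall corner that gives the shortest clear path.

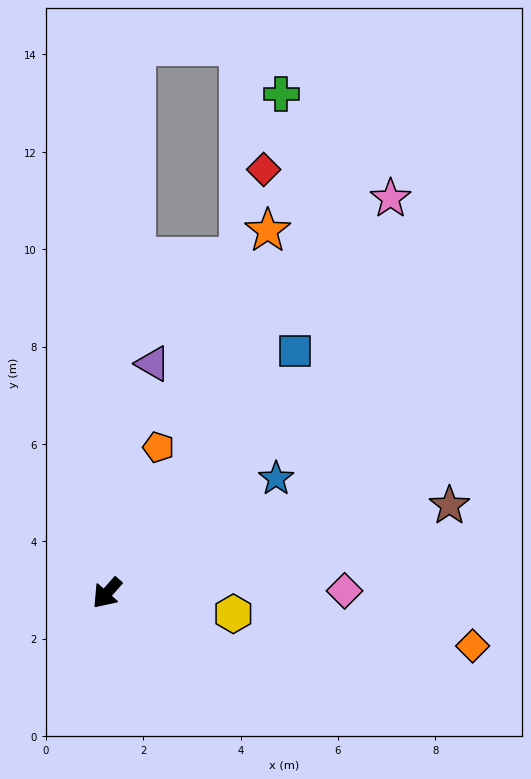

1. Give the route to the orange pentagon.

turn right 158°, forward 3.2 m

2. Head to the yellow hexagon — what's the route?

turn left 122°, forward 2.6 m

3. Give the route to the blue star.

turn left 166°, forward 4.2 m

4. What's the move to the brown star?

turn left 146°, forward 7.3 m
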